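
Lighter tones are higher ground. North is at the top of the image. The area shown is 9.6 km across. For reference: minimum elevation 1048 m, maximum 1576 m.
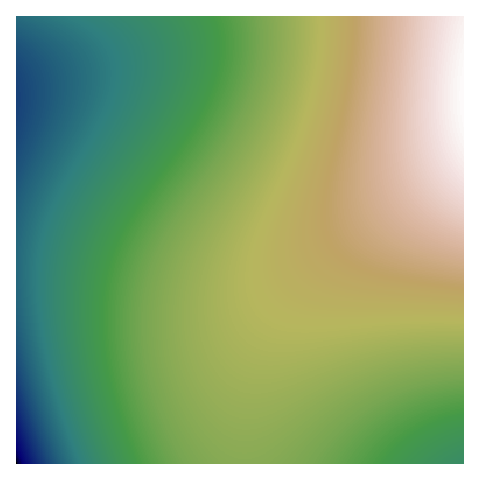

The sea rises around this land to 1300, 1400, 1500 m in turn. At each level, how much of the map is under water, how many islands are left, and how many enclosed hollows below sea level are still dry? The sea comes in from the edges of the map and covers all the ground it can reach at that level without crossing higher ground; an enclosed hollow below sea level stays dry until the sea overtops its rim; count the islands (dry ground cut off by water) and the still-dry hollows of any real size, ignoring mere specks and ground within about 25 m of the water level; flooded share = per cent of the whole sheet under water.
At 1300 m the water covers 33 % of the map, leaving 0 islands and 0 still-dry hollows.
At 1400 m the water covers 67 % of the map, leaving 0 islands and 0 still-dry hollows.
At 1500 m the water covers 90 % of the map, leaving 0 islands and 0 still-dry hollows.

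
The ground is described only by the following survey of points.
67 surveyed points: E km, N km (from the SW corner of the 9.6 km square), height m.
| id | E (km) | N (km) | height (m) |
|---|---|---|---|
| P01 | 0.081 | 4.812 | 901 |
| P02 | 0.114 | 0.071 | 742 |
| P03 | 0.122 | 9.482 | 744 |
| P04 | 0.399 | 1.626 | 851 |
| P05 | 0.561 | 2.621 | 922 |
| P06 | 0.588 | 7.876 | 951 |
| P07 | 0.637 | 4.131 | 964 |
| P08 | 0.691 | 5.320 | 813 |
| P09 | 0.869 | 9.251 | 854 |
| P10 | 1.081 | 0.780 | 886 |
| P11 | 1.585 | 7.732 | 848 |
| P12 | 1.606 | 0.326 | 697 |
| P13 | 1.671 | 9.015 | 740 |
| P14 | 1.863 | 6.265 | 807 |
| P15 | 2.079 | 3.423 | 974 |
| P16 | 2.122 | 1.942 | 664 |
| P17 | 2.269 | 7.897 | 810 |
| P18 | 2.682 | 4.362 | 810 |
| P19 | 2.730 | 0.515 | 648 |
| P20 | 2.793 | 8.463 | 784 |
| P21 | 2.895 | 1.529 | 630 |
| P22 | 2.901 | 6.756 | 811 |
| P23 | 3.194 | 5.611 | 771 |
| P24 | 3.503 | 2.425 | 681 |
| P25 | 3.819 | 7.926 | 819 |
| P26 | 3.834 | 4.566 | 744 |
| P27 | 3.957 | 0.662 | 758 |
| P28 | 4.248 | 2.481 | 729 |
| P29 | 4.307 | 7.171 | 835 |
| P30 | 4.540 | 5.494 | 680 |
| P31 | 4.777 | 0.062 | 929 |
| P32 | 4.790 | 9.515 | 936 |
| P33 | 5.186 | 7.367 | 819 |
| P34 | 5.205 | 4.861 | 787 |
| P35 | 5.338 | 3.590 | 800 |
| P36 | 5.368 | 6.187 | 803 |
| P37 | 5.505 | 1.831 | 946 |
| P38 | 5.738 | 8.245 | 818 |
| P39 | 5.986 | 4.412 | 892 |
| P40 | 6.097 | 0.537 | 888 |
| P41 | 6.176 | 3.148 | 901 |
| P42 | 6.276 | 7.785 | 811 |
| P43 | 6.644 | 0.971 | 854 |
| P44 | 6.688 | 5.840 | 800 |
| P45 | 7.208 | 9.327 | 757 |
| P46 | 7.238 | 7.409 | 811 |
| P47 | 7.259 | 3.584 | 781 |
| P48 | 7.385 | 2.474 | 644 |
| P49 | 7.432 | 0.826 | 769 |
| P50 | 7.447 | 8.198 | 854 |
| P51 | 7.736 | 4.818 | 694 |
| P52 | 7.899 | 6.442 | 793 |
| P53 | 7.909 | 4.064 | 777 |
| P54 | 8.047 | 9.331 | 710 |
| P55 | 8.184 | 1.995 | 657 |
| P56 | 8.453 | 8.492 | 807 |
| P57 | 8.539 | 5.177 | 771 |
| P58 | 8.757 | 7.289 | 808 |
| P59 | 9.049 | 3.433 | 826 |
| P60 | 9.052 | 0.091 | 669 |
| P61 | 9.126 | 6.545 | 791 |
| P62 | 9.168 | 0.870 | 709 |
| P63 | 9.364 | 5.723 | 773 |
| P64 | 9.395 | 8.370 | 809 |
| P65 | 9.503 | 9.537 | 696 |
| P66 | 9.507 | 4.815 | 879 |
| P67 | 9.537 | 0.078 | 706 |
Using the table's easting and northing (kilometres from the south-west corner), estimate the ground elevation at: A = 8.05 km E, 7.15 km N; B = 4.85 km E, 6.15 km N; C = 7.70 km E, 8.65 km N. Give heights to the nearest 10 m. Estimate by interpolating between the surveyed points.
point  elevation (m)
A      810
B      800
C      810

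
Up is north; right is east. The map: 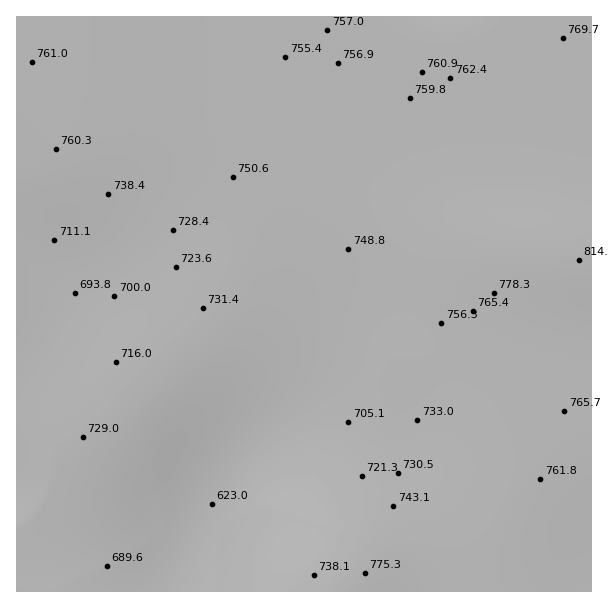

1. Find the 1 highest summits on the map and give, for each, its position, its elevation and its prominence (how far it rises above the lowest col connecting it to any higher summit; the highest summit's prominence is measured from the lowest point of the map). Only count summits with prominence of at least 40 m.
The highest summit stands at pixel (579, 260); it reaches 815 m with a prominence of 192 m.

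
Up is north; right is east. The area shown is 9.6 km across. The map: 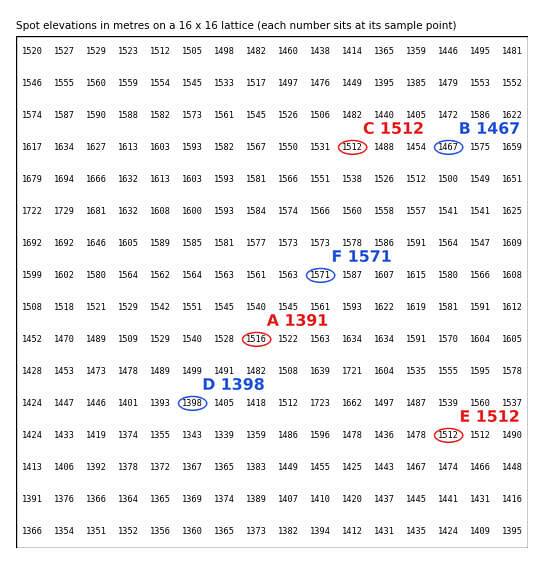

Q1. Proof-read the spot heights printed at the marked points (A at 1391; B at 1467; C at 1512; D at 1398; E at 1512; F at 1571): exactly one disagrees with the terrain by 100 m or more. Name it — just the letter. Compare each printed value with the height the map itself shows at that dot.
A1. A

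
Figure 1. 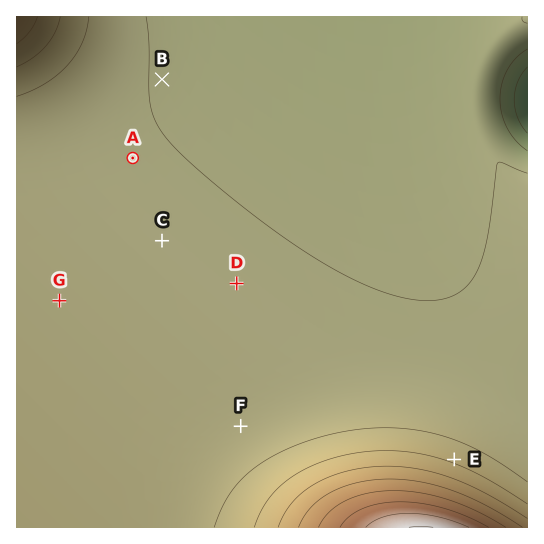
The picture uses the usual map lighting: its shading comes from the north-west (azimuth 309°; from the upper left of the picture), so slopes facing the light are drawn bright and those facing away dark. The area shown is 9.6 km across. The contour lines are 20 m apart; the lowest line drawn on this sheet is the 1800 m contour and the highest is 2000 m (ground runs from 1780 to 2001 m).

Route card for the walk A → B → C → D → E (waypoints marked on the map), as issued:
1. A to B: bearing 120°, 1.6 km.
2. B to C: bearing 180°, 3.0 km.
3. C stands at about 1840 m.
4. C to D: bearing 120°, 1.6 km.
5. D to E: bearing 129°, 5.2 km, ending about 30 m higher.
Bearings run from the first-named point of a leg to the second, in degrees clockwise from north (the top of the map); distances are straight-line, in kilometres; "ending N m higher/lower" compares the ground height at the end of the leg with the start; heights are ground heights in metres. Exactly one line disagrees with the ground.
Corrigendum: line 1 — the bearing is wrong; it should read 20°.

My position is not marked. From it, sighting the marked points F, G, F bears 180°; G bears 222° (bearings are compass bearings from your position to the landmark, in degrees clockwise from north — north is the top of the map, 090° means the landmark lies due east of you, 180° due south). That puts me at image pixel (241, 99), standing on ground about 1835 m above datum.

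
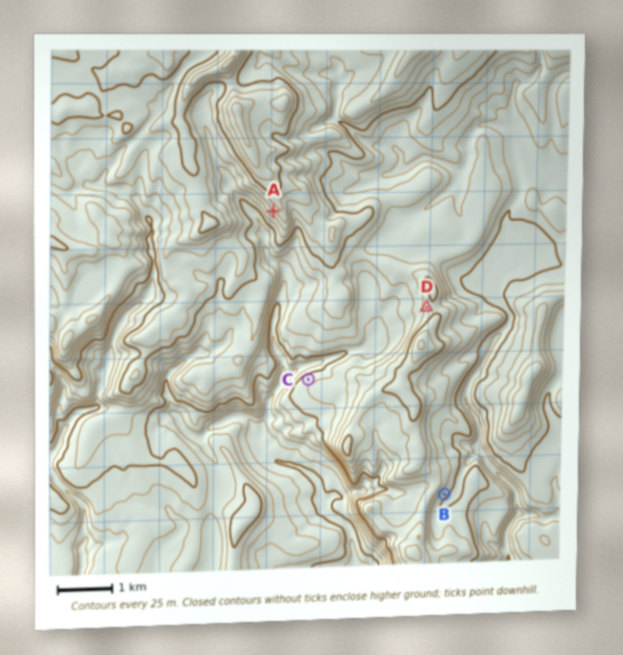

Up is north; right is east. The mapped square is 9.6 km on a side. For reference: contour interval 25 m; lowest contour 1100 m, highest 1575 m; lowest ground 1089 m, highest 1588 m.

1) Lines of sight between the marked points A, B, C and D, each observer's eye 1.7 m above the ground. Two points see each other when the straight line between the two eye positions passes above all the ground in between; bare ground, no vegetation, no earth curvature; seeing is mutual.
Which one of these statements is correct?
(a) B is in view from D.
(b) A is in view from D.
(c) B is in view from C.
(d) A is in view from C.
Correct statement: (d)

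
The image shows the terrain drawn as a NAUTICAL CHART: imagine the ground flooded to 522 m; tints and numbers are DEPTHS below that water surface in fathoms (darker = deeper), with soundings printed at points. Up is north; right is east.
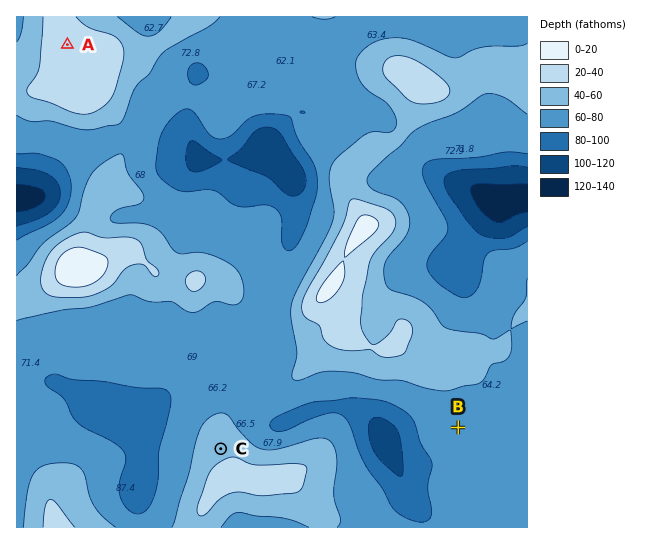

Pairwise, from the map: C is lower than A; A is higher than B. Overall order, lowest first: B C A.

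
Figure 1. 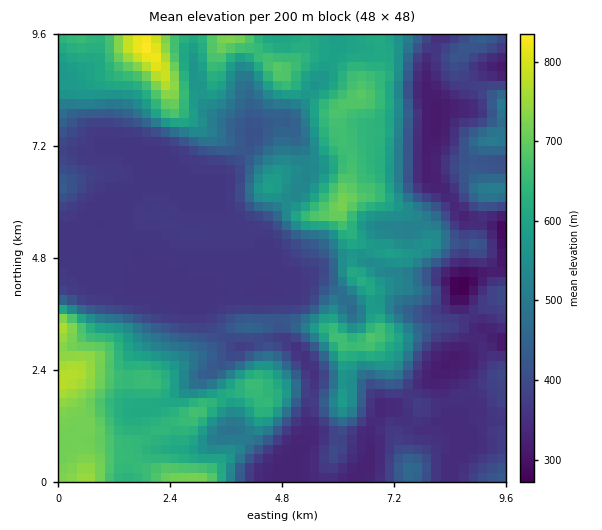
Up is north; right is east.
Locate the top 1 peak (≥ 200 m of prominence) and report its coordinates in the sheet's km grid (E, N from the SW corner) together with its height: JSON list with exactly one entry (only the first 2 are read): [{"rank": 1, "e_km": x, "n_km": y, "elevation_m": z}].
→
[{"rank": 1, "e_km": 1.91, "n_km": 9.29, "elevation_m": 838}]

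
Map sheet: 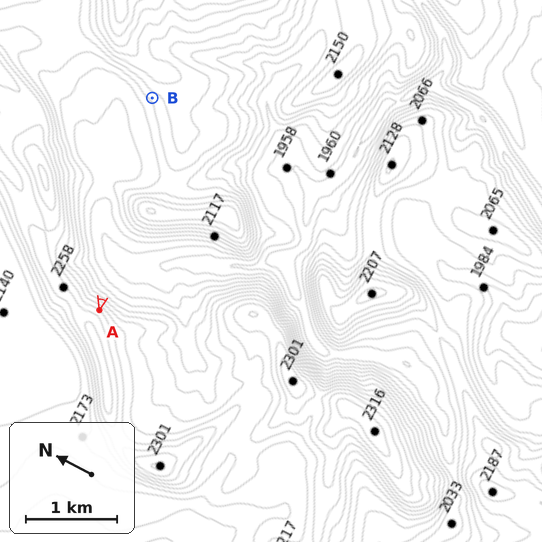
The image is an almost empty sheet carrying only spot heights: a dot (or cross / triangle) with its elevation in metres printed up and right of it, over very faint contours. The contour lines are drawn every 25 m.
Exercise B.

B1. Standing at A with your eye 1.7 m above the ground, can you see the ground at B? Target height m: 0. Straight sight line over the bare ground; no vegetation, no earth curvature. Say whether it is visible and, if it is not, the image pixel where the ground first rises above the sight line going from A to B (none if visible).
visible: true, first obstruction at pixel None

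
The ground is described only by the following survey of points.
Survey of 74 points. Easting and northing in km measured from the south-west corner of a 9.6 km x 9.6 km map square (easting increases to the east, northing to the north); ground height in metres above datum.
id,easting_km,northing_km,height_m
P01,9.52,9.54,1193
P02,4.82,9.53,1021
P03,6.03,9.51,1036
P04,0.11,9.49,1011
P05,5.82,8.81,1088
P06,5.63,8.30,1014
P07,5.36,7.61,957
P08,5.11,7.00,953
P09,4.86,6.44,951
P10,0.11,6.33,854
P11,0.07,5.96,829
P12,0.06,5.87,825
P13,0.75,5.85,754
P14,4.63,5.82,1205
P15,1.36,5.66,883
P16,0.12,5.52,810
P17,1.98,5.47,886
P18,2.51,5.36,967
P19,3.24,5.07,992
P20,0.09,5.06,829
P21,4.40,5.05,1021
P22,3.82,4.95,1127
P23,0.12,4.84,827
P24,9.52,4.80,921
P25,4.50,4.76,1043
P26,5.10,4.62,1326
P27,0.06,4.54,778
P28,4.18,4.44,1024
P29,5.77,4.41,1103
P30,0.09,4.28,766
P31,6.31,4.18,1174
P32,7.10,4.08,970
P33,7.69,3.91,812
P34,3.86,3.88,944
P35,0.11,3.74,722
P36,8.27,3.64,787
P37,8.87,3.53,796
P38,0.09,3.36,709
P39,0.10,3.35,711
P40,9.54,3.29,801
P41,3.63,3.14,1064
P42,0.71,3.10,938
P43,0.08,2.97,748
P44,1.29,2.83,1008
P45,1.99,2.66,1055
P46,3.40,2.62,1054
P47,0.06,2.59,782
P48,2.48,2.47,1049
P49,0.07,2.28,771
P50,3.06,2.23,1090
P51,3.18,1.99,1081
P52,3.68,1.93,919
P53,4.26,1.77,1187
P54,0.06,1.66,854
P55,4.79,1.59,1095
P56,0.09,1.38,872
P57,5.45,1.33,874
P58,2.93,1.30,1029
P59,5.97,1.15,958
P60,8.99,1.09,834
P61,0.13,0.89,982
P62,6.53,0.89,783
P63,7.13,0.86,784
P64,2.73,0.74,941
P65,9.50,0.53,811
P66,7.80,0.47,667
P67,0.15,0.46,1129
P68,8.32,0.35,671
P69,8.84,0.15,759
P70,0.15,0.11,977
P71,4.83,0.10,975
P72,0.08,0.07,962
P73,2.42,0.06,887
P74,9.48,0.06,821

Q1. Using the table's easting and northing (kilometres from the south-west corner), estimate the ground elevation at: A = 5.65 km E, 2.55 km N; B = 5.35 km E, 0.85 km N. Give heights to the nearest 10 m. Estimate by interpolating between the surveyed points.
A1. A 980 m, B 880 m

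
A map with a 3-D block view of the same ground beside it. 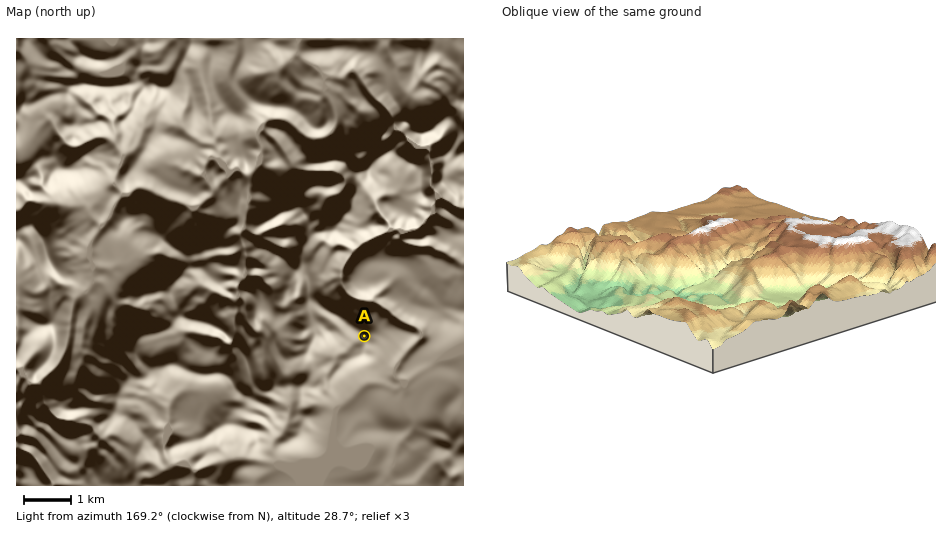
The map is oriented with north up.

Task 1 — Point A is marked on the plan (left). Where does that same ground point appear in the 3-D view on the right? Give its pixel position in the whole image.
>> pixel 707 217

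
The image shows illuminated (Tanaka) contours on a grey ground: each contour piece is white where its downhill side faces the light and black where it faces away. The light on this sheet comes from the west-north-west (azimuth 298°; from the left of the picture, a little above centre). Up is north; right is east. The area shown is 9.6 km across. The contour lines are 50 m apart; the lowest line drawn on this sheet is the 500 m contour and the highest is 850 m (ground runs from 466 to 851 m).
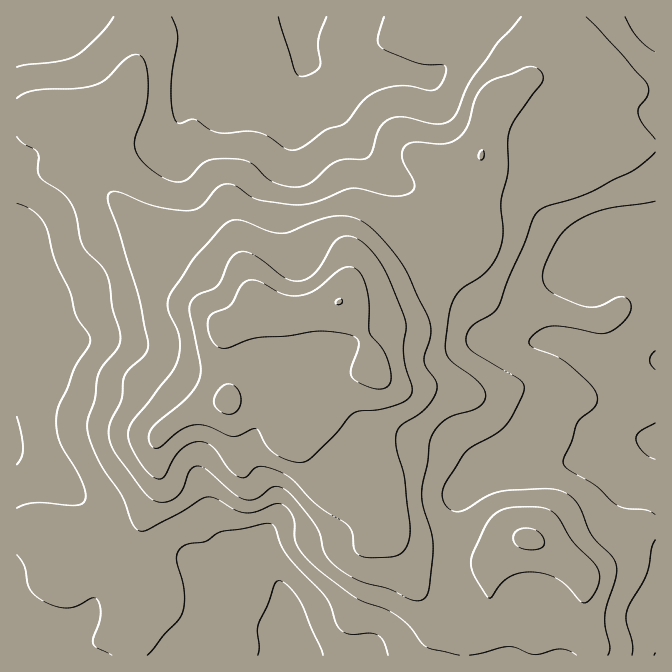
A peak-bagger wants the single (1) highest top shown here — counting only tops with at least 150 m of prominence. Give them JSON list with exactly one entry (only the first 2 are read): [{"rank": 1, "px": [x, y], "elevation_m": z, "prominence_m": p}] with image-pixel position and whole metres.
[{"rank": 1, "px": [338, 302], "elevation_m": 851, "prominence_m": 385}]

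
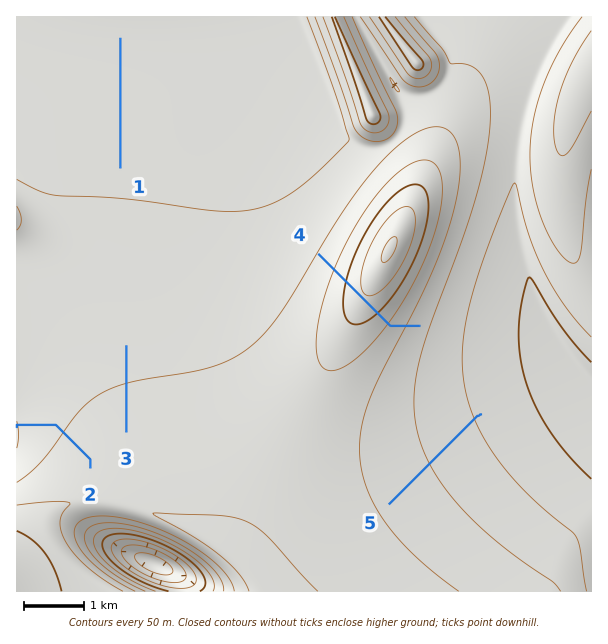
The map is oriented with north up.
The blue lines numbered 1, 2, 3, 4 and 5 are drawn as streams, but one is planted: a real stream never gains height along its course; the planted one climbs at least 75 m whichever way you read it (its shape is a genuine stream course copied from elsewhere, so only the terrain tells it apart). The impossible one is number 4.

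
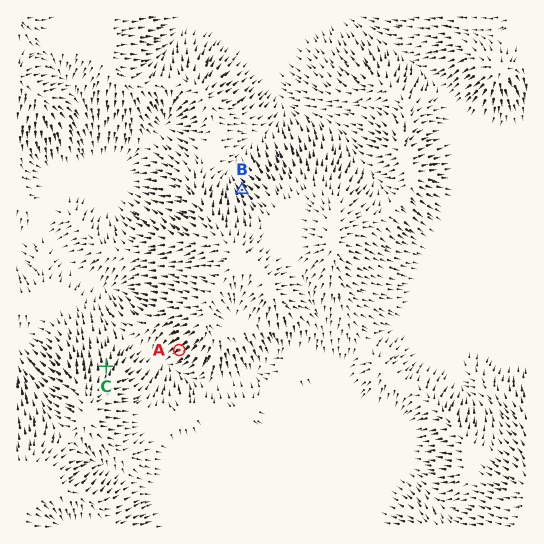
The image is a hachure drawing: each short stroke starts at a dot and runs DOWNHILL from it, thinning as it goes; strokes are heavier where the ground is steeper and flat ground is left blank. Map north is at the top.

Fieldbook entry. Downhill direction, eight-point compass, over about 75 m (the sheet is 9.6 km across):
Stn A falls SW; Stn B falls NW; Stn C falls N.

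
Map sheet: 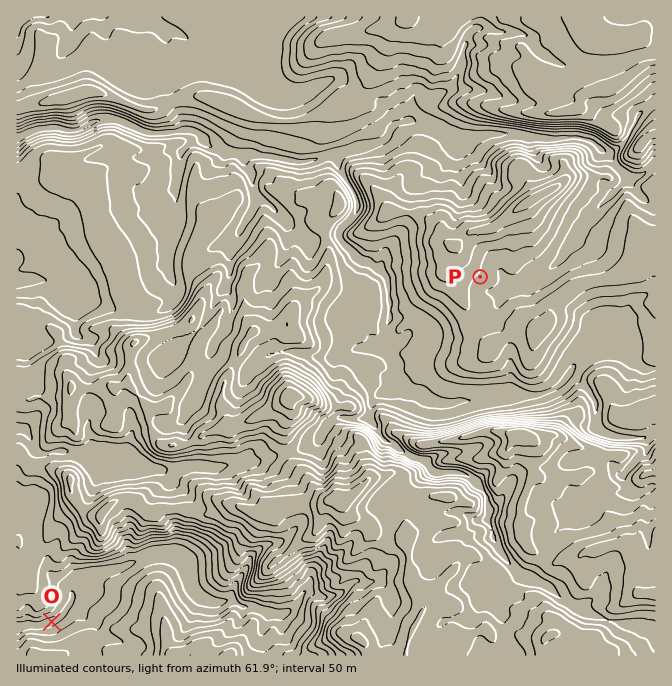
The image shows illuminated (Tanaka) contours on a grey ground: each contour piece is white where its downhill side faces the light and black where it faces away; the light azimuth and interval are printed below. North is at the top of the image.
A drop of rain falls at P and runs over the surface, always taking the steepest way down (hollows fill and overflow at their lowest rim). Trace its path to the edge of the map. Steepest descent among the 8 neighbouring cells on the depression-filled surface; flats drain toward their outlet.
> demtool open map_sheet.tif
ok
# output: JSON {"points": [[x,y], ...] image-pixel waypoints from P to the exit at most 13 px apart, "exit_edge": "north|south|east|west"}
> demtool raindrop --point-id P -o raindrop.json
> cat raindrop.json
{"points": [[480, 277], [488, 290], [502, 292], [515, 287], [528, 282], [542, 273], [555, 263], [565, 250], [575, 237], [584, 223], [595, 210], [609, 197], [622, 185], [622, 172], [610, 158], [599, 148], [585, 140], [572, 137], [559, 138], [545, 138], [532, 137], [518, 135], [505, 133], [492, 133], [478, 137], [465, 137], [452, 135], [438, 128], [425, 125], [412, 122], [398, 123], [388, 135], [375, 143], [362, 147], [348, 150], [335, 155], [322, 157], [308, 160], [295, 162], [282, 158], [268, 157], [255, 155], [242, 153], [229, 152], [215, 148], [202, 138], [189, 132], [175, 132], [162, 133], [149, 132], [135, 127], [122, 122], [108, 118], [95, 122], [82, 128], [68, 130], [55, 128], [42, 128], [28, 133], [17, 137]], "exit_edge": "west"}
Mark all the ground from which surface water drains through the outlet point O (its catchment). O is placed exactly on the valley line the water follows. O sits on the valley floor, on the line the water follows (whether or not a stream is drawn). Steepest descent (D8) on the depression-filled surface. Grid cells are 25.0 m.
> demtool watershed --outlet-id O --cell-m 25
11.908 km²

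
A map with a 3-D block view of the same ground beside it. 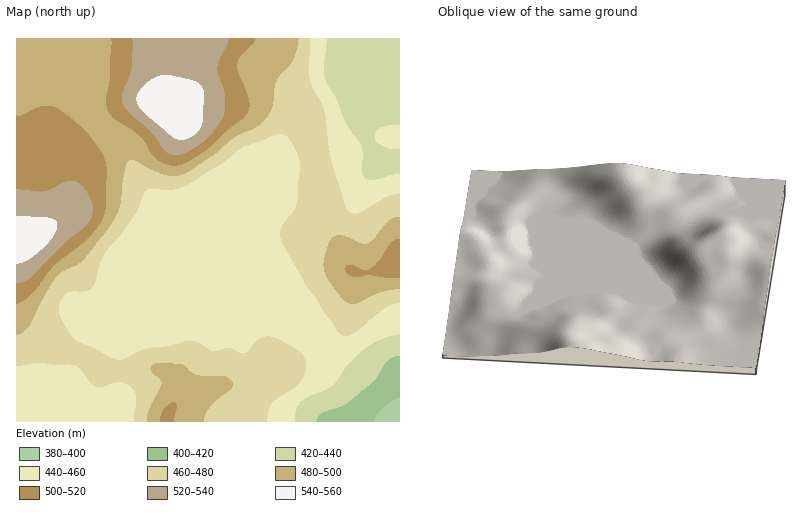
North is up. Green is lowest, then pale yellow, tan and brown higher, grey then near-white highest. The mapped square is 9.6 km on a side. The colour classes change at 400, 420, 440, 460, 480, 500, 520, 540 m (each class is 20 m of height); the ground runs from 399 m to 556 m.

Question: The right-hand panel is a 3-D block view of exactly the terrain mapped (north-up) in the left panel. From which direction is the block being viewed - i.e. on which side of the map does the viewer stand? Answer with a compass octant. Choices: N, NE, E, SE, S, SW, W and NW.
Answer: E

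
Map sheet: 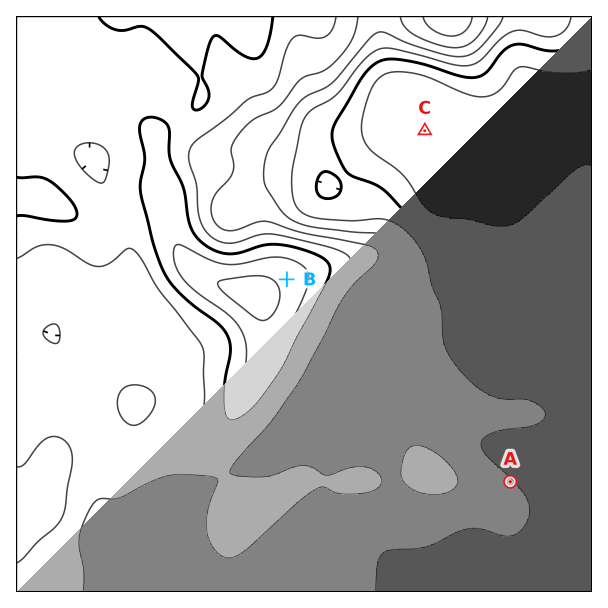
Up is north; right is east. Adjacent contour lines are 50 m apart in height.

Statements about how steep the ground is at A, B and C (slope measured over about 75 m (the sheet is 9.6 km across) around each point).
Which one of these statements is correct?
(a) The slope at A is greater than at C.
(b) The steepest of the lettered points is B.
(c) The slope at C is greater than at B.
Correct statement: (a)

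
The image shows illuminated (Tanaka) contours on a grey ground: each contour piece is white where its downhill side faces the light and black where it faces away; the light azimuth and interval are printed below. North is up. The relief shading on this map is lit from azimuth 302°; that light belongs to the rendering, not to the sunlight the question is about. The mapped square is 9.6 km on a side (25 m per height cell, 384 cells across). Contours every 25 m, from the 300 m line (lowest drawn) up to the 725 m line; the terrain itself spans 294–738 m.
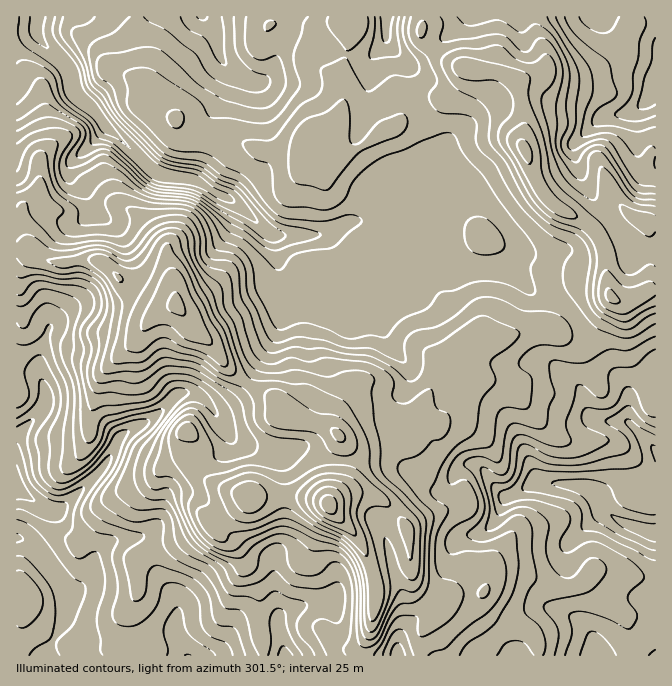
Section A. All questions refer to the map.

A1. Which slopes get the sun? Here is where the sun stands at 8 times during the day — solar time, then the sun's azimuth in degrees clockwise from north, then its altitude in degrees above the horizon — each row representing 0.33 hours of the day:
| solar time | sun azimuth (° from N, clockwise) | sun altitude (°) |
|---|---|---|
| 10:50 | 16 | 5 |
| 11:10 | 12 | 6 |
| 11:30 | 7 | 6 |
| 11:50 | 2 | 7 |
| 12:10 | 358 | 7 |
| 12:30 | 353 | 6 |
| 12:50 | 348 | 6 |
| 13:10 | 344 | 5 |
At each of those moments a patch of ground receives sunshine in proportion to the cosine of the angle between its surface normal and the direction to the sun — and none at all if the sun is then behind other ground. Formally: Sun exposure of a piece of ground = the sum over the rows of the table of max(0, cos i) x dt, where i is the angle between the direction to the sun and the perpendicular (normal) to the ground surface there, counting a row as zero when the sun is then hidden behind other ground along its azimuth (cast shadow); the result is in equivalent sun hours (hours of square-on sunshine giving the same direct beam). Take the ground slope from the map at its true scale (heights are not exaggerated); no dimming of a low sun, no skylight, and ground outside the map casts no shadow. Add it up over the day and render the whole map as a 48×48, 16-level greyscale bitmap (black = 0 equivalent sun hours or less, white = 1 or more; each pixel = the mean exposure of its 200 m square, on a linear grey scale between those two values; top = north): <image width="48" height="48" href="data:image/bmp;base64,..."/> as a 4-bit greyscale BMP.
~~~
<image width="48" height="48" href="data:image/bmp;base64,Qk32BAAAAAAAAHYAAAAoAAAAMAAAADAAAAABAAQAAAAAAIAEAAATCwAAEwsAABAAAAAAAAAAAAAAABEREQAiIiIAMzMzAERERABVVVUAZmZmAHd3dwCIiIgAmZmZAKqqqgC7u7sAzMzMAN3d3QDu7u4A////ACI0REREQxEAEiIBEkIAAREiIiEjMjIiIiI1ZTNEQyEAAjIRJEMAASERASI1QzEjMyI1VDIiIiIQASEjMhIQADISETRndSEjQzNFVVUhIiEQABASEAExACUyEBNVMQE0VUVVRVVDMQAAAAAAAABDEARUQhIxEiI0RGh0JEQ0IAAAAAAAAAA2MBRmVTM0VUMzM4hSEjIzEAAAAAAAAAA2MTV2VlRGZlRFZ5YhIjRUIQAAAAAAAABFM0Rmd2VVZ3eImmITQhJDMhABAAAAAAFlIzNHq3VENpqrygJVQQAAARAjAAAAAAZzNUIQF6ZUMmq4MEYgIQAAAANSAAAAADUxSYQhE6uHZVZAAJIABDEQADdSIiISRVISiphkRkvKqWIRIzAAAXUxACM1d2d4rJZ6uFRnhAFDEAAUVSERACdTIBR7zLmazcmZdTJIYAAAAAABNCNEEAFWY0Zou5ZXd2VUQjIQACIAAAAAJSNEMAAVYxFHdkISMQNUMzMQATEAARERQRZUMgABZiSGQgAAAlZlNEQyIzAANWd4MAWFQgAAGLkwIhESWJdURURDRCACRFQiAAFVQgAAAEMAE0RoiHZVZkVUQxEkMhAAATIjMQAAAAAAAleXZ3VEV2RUMiNERCEQE1MRIQAAAAAABayYmGVEaHVFQ0VUVCIgAzERJTAAAAAASbual4mrp1VEVVVlMRIAARASVmMAAAAEiJqpm97bc0ZTMiIiAREAAAADMlYxAAA3dnq6u7qXVnd1VDIQAjEAABAANlVTABN5dneJh2ZmaIiHZmZDRUEAAAAAA1VlMTaJh3ZWVUREV3eIdneJhSAAAAAAAAJXZViFaHVVREREVVVniIiHUyETIAAAAAA3ZniGVlVURERERFVWiIdUQ0VphQAAAAR2d4moZVVURERERFVVZlQ0RFaIiBE1M2zIaKq7l2ZVVVRERFVEMzMzIjVmZ1et7/66dnVquaqql1VVVVRDMzMxAAJlRHiJvdqJzIdoq2EBJGZVVEREREMQAANkImhkWHVXvsqrxgAAACRERERFVTIAADhSJFVGdjNZ3//5IAAAAAI0RERVZCEAJ5dFvKVsp3i///9AABMhEiNERERVUxEDipVJ7qh5dnnPggAAATQxIiI0REREMhEWiYVqqWZmqovTAAAAEjRDRCESNERDIRAleWWadXdRPN1AAAASIzREREMQEjMyEAA1iomnVJqDBeUAARMzRWVVM0UxASIzMiV2U7+3dqqqqDAAEjRmeId3ZUVlQyETRXh3QkvLqZmt9wACNFRoiIiIh1VmZTIRI2Z2VTJGmnecgQFFVnd3iIiIdlVmZUMhE0RkNDERN2ZmIAJFV4iIh2ZmVWZmZmUwARMyIzRENFeVERNVZ3d4YhMzNWZmd1IREkZjNFVUMnqzAmd3d3ZlIAI0VVVocxNoh3qnd3ZUMolAFYh3d3dkMhJGZUI4UAarqYl4mYdlRGUiR3dnd3h0RDI1QyIlMiNpmqh5qYdlMkRWZ2ZmZmdjRVRFVERFZmVnh3Zoh2dlRA=="/>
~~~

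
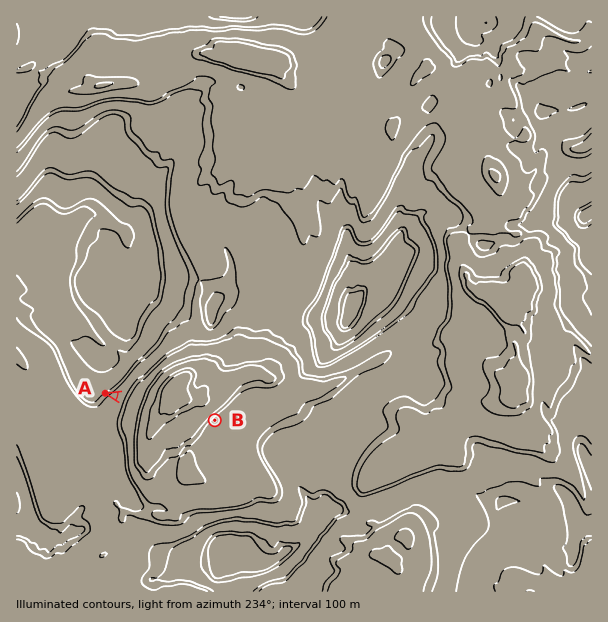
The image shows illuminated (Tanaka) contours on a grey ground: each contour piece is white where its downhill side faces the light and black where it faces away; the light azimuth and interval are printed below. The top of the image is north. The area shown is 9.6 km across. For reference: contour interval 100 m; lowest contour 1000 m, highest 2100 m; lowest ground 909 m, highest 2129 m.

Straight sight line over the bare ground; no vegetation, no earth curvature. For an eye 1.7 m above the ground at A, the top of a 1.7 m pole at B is visible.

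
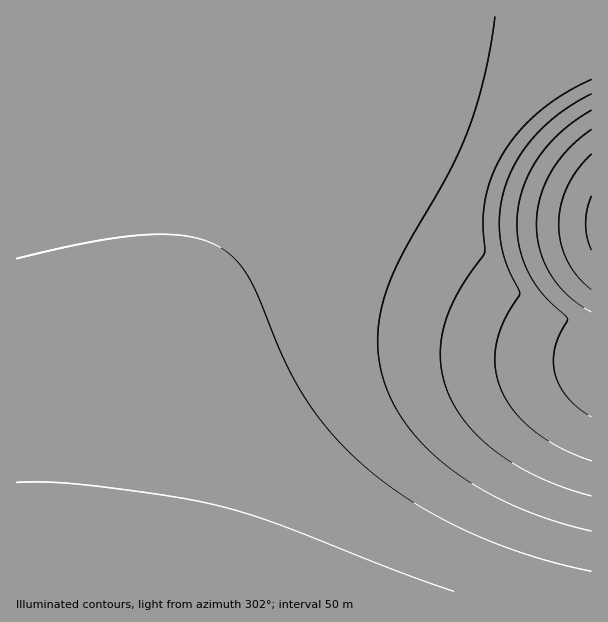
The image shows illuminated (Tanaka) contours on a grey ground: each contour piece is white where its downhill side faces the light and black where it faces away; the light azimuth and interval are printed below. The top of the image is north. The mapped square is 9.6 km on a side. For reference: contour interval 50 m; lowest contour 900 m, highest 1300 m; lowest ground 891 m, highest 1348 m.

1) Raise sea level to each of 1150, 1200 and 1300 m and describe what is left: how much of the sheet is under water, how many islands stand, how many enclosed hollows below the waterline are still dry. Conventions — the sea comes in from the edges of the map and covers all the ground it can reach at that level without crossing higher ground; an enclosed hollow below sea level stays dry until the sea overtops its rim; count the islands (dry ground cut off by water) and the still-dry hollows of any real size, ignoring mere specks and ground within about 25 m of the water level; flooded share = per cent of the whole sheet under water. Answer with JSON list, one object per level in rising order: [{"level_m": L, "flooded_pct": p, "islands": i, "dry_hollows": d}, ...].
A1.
[{"level_m": 1150, "flooded_pct": 13, "islands": 0, "dry_hollows": 0}, {"level_m": 1200, "flooded_pct": 24, "islands": 0, "dry_hollows": 0}, {"level_m": 1300, "flooded_pct": 91, "islands": 0, "dry_hollows": 0}]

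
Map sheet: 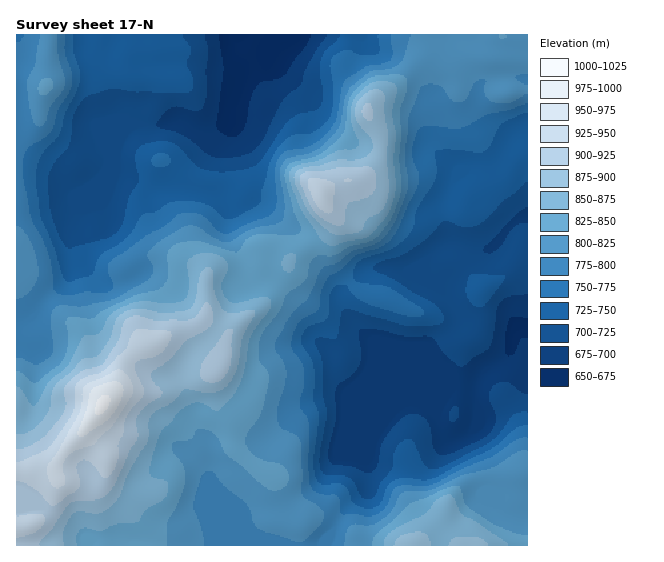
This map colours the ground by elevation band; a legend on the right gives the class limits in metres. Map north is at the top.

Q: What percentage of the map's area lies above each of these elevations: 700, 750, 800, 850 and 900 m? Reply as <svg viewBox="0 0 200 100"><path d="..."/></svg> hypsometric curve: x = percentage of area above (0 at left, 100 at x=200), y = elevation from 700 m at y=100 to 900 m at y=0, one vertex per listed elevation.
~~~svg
<svg viewBox="0 0 200 100"><path d="M177 100l-56-25-36-25-45-25-23-25"/></svg>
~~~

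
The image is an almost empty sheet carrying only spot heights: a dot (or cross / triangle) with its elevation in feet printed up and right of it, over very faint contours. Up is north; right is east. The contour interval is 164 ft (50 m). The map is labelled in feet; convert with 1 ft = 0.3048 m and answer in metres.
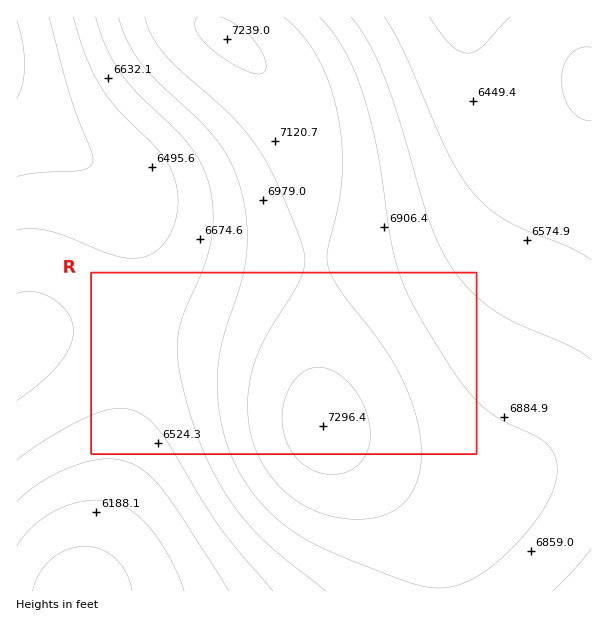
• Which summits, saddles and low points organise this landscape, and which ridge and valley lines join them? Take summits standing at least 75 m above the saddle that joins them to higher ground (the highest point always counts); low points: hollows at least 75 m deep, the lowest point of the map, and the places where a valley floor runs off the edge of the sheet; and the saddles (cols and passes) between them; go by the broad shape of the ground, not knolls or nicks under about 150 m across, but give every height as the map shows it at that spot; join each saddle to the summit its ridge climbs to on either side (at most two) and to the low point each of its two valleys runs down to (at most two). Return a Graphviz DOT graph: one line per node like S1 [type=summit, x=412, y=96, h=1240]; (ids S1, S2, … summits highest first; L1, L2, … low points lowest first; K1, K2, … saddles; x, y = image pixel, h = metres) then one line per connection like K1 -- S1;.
graph terrain {
  S1 [type=summit, x=323, y=426, h=2224];
  L1 [type=low, x=78, y=590, h=1827];
  L2 [type=low, x=17, y=59, h=1893];
  L3 [type=low, x=465, y=17, h=1937];
  K1 [type=saddle, x=315, y=260, h=2151];
  K2 [type=saddle, x=134, y=332, h=2032];
  K1 -- S1;
  K1 -- L2;
  K1 -- L3;
  K2 -- S1;
  K2 -- L1;
  K2 -- L2;
}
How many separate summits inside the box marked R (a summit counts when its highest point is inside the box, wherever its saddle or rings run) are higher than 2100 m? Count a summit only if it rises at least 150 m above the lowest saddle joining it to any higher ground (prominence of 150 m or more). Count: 1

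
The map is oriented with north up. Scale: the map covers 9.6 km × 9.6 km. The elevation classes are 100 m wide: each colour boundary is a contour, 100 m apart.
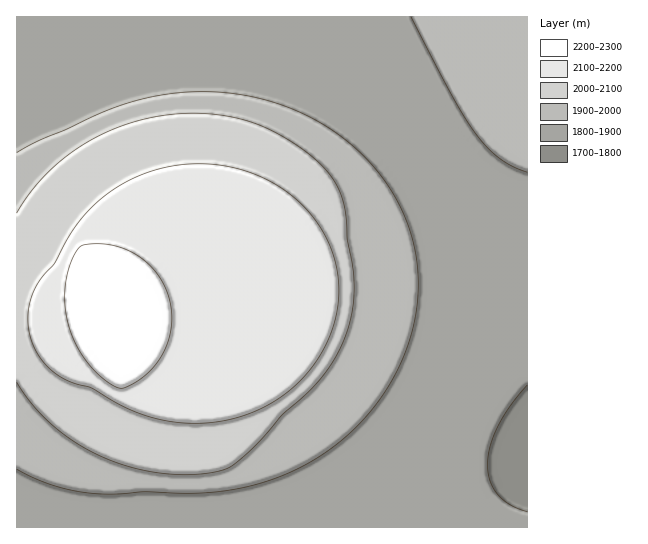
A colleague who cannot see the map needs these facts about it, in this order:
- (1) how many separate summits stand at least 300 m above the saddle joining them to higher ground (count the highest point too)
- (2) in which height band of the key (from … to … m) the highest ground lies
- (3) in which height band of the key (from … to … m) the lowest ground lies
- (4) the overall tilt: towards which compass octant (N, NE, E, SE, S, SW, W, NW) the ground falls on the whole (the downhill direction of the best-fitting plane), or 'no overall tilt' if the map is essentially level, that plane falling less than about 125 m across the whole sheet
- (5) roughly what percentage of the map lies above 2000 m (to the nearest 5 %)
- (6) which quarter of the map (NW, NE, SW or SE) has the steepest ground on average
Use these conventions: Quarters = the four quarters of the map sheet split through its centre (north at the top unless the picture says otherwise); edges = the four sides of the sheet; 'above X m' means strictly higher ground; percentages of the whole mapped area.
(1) Counting only tops that stand 300 m proud, the map has 1 summit.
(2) The highest ground lies in the 2200–2300 m band.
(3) Between 1700 and 1800 m: that is the band holding the lowest ground.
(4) On the whole the ground falls towards the east.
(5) Ground above 2000 m makes up about 40 % of the sheet.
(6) The steepest ground, on average, is in the south-west quarter.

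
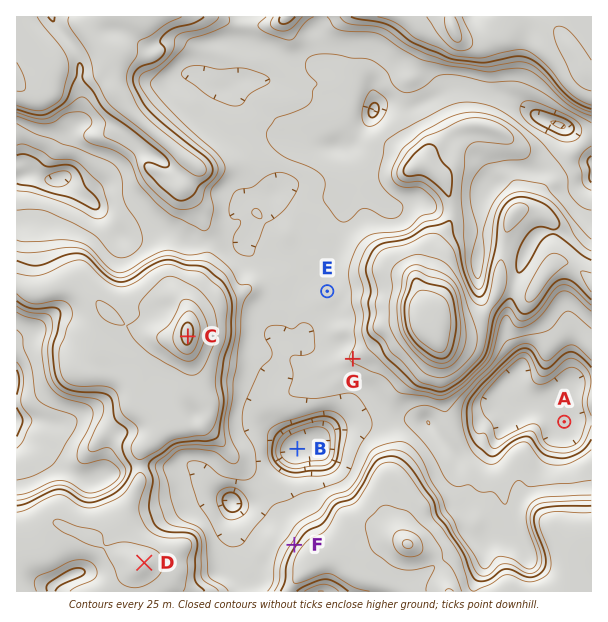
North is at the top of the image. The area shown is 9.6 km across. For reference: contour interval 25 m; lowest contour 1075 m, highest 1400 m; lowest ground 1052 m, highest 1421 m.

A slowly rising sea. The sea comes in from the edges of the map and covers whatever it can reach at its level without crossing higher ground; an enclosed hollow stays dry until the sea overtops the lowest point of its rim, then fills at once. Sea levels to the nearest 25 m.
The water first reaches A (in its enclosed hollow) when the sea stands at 1100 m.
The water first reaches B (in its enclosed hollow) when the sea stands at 1175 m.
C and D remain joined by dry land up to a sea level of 1275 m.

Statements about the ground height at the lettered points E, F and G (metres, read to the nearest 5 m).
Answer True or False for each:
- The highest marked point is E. False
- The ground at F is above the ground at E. True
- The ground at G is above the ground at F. False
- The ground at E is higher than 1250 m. False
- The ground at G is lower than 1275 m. True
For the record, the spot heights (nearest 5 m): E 1180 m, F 1240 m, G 1205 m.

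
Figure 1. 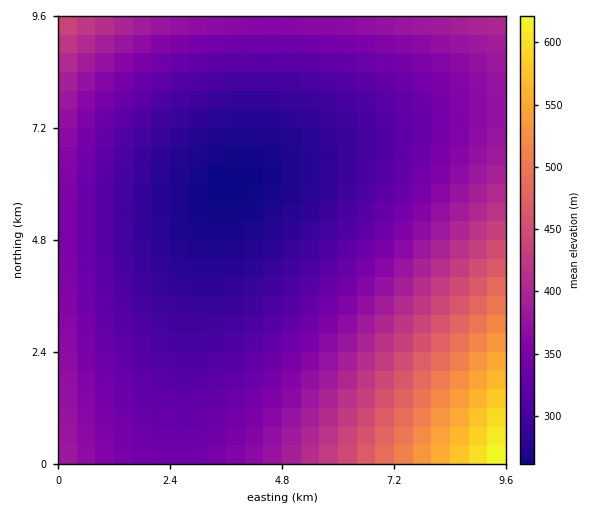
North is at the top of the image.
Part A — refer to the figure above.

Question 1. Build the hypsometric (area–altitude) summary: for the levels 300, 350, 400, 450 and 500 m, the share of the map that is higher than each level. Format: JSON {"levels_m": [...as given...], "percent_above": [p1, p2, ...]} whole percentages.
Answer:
{"levels_m": [300, 350, 400, 450, 500], "percent_above": [77, 42, 18, 10, 6]}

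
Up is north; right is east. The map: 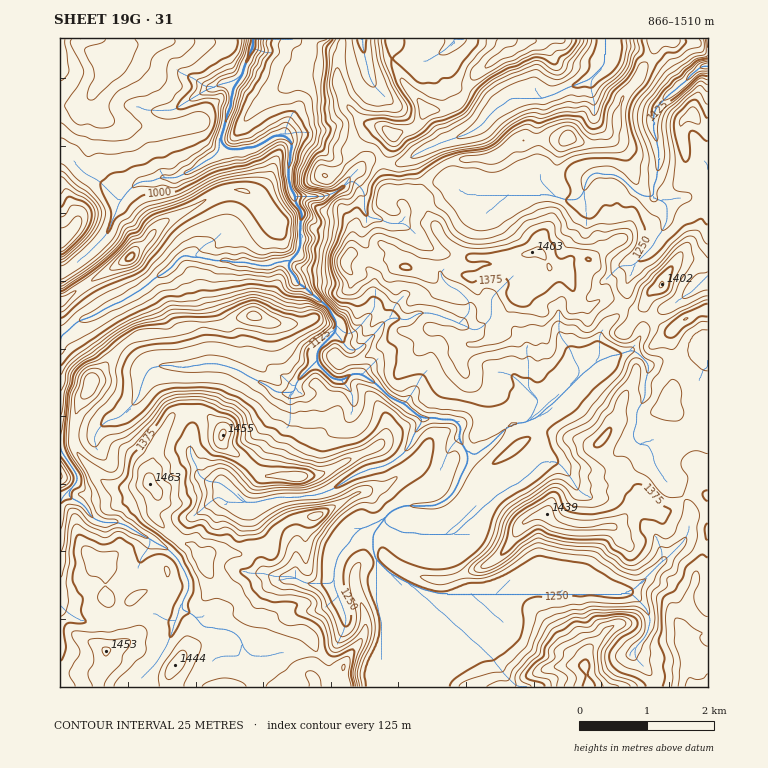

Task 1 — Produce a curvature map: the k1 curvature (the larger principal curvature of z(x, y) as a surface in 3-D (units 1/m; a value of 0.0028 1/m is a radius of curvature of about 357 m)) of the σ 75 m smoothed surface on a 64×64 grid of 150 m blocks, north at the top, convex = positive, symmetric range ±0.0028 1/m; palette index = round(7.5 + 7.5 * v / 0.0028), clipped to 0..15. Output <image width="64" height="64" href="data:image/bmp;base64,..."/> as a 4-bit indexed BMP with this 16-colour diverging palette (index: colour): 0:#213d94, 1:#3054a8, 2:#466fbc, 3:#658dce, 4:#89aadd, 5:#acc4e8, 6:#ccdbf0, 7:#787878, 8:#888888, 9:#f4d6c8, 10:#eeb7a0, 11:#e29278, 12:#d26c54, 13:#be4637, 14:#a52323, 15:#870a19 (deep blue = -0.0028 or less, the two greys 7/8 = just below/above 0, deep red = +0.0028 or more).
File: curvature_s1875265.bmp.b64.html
<image width="64" height="64" href="data:image/bmp;base64,Qk12CAAAAAAAAHYAAAAoAAAAQAAAAEAAAAABAAQAAAAAAAAIAAATCwAAEwsAABAAAAAAAAAAlD0hAKhUMAC8b0YAzo1lAN2qiQDoxKwA8NvMAHh4eACIiIgAyNb0AKC37gB4kuIAVGzSADdGvgAjI6UAGQqHAHeKp3d4uXiIiIiIiImK+IiIiIiKqqmal3iKy83Kh3qYiJq4iHi7iHiIiIh4mZv2d3eIiIiIh4vuuZvId4iHipiIeLmIiJ2od4h3d4iZrPh3iIiIiIh3iJq6q8dmaId6iHh5upiIirmIh3h3d4uo/4iIiId3iHd3aJmb2WZniJuHebuquYiIqZiIiIiIrJefuIiId3d3d3d4qYnehniaqoirmIiJmIeYiIeIiJq7l13oiIiId3d3d3ioma77unq5iYiHiIiIeJiIiJmZmqqoa+iIh3iIiHd3iZiprP/7ermIeIiIiIiHeYiIqqqZmYh8yIh3eIiHeIiZiJepisp7uYd4iZiIiIiJl4mpiavKh46Yh4iIiHiHiIiHh5h3iJuph4mImIiYiYioqpiIiZmInXd4iIiHeIiIiHeHiHdoqZmXmpiIiIiZeLqYiHd4qHisd4iKzMqZiIiIeId3iIl5ibiKmIiIial5yXeHiHfJeKuHirqYnP/IiHeId3eJuYiJuXqqqYiaqIu4iZiamdh4m5mph3d3nf+Yd4iHZ4rJl4mpi8qqmYiIu6qru6qI2HeJiZd3d3d3r/hmiId3m7qXh4p8yZqpd57amZq8y4jId3iIh3iIh3dr/HeJmZm8qZmXe464eZiL/ImYqHi9qLt3eIiIiIiId3jfuc7//sqHiZiLj5eHib24eJeXZpzu/7d3iIiaqpiIib/93Lqru4iJiHqsibqpq5mZh4d3iKvf/4aJeIiIqoiJqt3Id3eKqaqpeniIiZibqaqGeJiHiIef/KmHeIh6mIiIi+l3d3iaqImKmJmqqqypiYd4q5eJmHeu66iImYi4eId424eIiJqHeJnojbmayoqXhWed///+qIiau5iImKp3h3i6iIiJmYd3ibjehnq6iKiWWd3M3e7/l3eKuYiYi6iId4h4iJmHiIiJi/iHmquIiamv6oiId43+qJiamJl4q5h3d4mamId4iJiPp4qprId4rO2YiId3eJ39qYqoiYiJqYeImqqHd3iIiJ93mYmdp4ic6XeHiIh4dp25ibqHqYiaqZu7rJh4d3eIn4eHeJzYd5zqh3h4iId2erqpq7eaiIiJmpiLuIiIiIiPl3d3eeuZvMyYeIiIiIh6ypeIhomIeHeId3m6iJiYiI/IiId4vd3ampiJmZiJiIy3eZmYmIiId3d3iLuIqpiInvqIiHmqqql5iId3iaqYy4iKqZiJiIh3h3iIrJiKmIiL/KmIiZmIiYiIiXasqJupq5iIiamIiIiHeIiMx4mYiIruuXd4iHiIiIiJmKyHiHi6mIiJqIh4iYeIh3jpiZiHm87Zdnd4d4iIiYipiKyoipmYh4qXd3iJiHd3Z9lpqHd5mu2Wd3iId3iIiJp53t25iJh4mpd4eHmYeHdoq4mod3h3r+l3iId3eHiJmmi7h4qIiYiJu5iIiah4d4mKyah3eIeK//3LmIiYeJmZmJaKiKmYmamZqpiJl3mIzairuHeYh4ic3d3u3cqavN3d14uYmpqph3iaiImHeamst5rshrd3iIiIm7u7zv/t3f/GnIh4iIiHeYmYipmap3i5qK/7yHiHiHeZh3ibzKiJu7q7h4ioiImJeKmZiKqqmqyXiL7/l3eHeJiHh4iqmIiIzcp2mYmZmIl4qpiIqYqpjdqXep/8iIiJiIiHiJmbdIqr6niod5mImHmYmoioiJeK/5d4WN/6iZh4mZiYmIynmYrrmKmbuZqqqYd5mZiZiIivyHeYef/7l3iZh4eIeYy5rdiZq8uZiIiIh3mqmap3eIv6meh3jP+oh3eIeHqYpmit6qmamYiKu7u7qpiru4eId92Z+Yh3v/mHd5qqqrvZiYrqmrmHecuZmZqqmJib26h4najuqXer/5eIiIiIm9h5edmbmIeNt2d3eJuYh4m9uYiKyJ7aiae/6XiId3ib2bl5yXmHibyGd3eJmriHiIq5iHmYi9yoeKv/2Yd3eazJaqu5eZiJuod3d4iJunZoeKiIiImMy5d5qIv/yHeKvZm9vKqsqHmoiHd3iImpd3iImHh4equph4iYh4z+y7u8ZqeaiYy5m6h4eIiIiImHiImIeIh6yIiIiIiGeKzu27uM/dl5nMzLl3d4iIh3ioeIiImJqZrHeHiIh4h3iZmrzIvv/ZeLqIrZd3eIh3eZd3h4qYeamKiIiIiJmYiIiIreeK29p4qnd7/suql3dpp3d3iph5uHh4iIiIiJqYh4Z6+Yq6q5eLp3ic///6h3m4eImqqHnYd3iIiIeIiauKuIjaeImqqHzHeIiHeO/Lu9zu3LuYidiHiIiZmZmZnIv7mHVniZmZvv6oeHdmjNzM3bqryniLx5iYmZmZmqqtqe2qh4iJiL39vvqIiHeJuqq8lo3YZ5vauZmZiId3iay3rrqZmIqc2pho3dypiIiad5m4jud3q92ZmZh3eIiInOmNupmHib6Wd2nrvfp3eIh3mJiN+XeZzpiJqXd4iZmYu5u6qYiJ63d3n8d3znZ3d4iId5v+mHeOt3iqiIiJmpeFebqZmZr5d3jtd3eet3d3eZh3mc/Zh3vHd5qYiIiImpiXqpiIivh4iuh4iI38h4Zryoh2ffqZiZeImZiIiIiZq6ibqIh5+IiNt3eHic/ql3y4h3Zq/Jqoh5qpmYiIiIibyXqpiJvqiJ2YiIeHi97au6mIh3nNmaz6qYiJmaqqqqraaqmauvyJramZmHd4mc3c3cqIeKze7/"/>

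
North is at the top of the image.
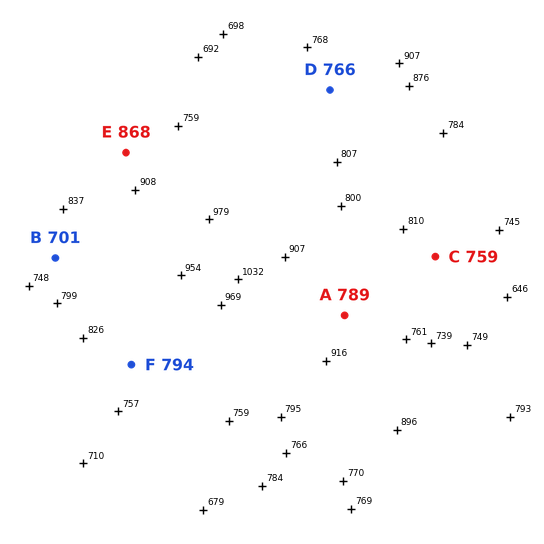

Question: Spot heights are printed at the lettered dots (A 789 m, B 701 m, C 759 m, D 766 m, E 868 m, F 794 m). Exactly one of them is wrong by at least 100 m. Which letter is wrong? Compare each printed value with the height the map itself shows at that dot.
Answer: B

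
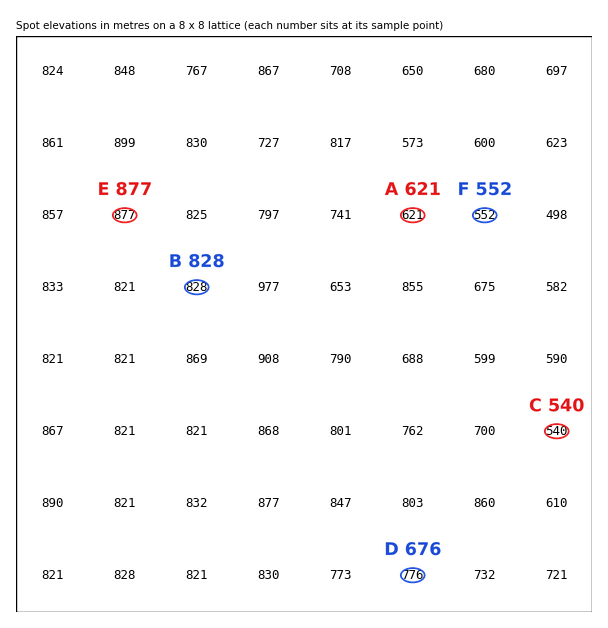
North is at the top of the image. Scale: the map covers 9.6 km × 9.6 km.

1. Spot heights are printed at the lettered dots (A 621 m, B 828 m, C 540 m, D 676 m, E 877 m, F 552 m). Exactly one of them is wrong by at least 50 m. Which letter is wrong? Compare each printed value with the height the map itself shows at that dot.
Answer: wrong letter D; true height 776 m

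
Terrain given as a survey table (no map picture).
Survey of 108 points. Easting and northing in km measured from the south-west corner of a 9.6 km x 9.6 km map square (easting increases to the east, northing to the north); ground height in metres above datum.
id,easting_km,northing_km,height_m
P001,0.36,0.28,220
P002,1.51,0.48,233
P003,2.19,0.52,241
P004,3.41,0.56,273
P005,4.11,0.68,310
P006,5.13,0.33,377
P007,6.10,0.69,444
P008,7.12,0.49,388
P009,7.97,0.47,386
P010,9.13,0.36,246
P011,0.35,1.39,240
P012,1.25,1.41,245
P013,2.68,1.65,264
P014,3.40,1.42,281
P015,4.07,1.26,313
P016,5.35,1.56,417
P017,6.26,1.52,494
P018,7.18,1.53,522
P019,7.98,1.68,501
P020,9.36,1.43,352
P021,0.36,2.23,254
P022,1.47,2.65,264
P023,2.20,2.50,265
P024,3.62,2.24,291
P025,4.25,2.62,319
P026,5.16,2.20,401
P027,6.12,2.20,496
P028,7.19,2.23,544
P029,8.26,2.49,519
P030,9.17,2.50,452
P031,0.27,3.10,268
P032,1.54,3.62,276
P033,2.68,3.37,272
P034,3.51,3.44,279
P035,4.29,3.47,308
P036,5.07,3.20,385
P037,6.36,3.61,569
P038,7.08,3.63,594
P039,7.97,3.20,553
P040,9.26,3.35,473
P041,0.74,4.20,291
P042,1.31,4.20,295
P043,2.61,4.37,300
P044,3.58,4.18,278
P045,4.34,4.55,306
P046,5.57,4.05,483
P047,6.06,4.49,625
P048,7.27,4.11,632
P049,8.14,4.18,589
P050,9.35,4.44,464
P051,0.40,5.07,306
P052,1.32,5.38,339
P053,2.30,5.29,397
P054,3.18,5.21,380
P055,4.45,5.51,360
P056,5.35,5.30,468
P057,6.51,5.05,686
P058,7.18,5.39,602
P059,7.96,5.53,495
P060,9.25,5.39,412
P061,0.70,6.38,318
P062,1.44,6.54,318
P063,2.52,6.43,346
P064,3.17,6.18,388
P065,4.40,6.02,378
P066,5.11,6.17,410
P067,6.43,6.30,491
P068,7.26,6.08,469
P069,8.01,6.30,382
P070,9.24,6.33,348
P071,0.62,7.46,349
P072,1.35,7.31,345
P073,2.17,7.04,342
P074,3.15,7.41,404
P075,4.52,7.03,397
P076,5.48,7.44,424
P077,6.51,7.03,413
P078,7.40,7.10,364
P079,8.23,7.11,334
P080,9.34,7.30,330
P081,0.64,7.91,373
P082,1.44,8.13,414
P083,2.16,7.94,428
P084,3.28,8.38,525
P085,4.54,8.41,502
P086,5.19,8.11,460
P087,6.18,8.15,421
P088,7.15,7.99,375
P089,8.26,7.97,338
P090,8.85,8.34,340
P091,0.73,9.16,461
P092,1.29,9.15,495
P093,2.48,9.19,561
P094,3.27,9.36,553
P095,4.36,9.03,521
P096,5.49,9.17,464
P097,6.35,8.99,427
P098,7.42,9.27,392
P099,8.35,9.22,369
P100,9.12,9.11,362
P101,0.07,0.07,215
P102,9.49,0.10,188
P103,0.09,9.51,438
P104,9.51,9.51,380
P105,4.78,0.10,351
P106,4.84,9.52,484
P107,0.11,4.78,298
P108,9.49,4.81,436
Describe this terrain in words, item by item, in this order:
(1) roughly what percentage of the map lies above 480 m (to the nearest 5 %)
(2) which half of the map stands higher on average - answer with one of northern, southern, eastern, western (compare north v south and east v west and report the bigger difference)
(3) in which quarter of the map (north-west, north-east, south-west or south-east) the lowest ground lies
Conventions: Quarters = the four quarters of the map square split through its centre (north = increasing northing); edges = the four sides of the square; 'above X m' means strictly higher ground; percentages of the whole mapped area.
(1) Ground above 480 m makes up about 20 % of the sheet.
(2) On average the eastern half of the map is the higher ground.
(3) Look to the south-east quarter for the lowest ground.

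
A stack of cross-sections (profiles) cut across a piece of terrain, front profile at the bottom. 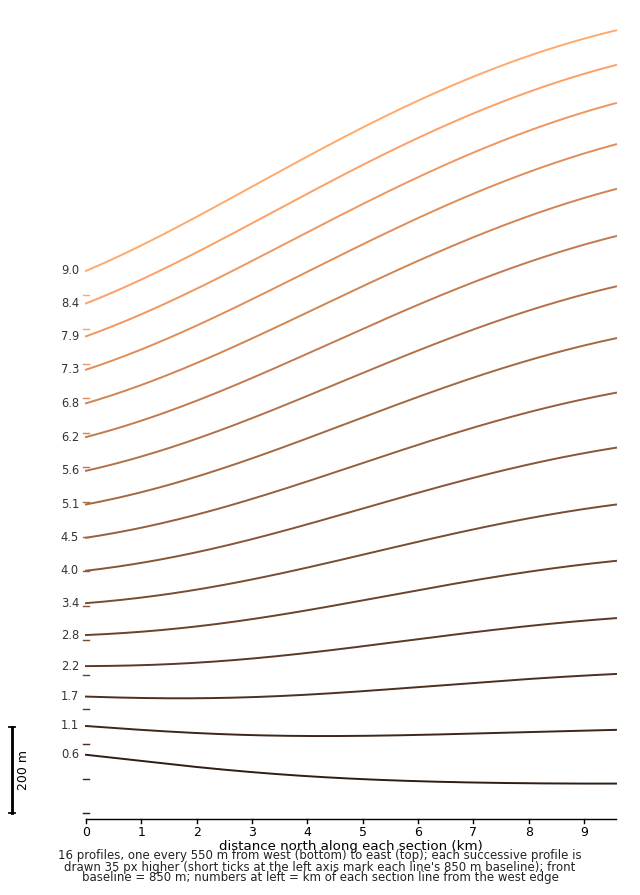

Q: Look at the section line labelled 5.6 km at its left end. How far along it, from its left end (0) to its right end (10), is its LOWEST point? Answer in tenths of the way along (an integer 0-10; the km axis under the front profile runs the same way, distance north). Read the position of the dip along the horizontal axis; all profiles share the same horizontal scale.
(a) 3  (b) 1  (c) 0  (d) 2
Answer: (c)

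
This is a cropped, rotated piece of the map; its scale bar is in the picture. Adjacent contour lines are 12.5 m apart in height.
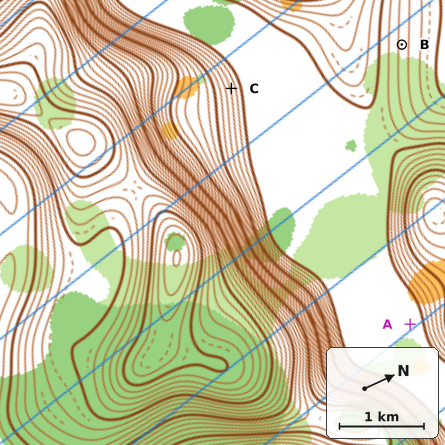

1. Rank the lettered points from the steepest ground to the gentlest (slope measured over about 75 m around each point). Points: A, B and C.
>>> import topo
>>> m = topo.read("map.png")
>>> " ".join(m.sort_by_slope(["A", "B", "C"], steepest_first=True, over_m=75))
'C B A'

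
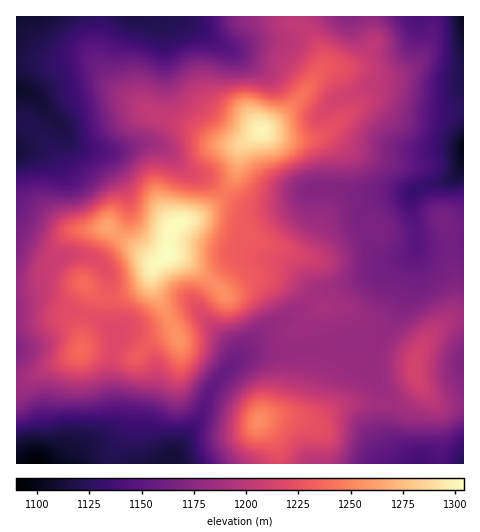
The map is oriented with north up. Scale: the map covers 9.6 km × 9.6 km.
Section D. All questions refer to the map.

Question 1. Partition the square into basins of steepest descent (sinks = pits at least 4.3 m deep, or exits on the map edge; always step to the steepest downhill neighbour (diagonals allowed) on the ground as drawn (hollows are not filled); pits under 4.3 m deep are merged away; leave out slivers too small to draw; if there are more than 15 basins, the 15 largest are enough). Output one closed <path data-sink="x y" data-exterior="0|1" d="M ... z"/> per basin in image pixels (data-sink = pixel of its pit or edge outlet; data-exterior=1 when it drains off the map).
<path data-sink="463 150" data-exterior="1" d="M385 98l-10 0-13 6-36 29-13 5-27 0-26-8-18 15-3 9-2 19-10 17-24 23-25 11-7 6-3 22 24 12 32 30 29-16 28-1 18 9 24 21-8 9-6 12 3 32-11 44-11 10-14 2 17 0 14 5 8 0 18-12 15-6 49-1 5-2 15-17-2-21 12-22 18-17 7-4 12-1 0-208-13 2-32-2-14-3z"/><path data-sink="168 463" data-exterior="1" d="M168 253l-14 12-3 15 4 12 22 43-11 1-15 7-15 14 0 21-6 20-2 23-14 28 0 14 164 1 0-11-2-9-16-24 9-4 21-2 10-8 12-46-3-32 6-12 8-9-24-21-18-9-28 1-29 16-32-30z"/><path data-sink="17 90" data-exterior="1" d="M88 59l-15 0-19 5-37-1-1 57 12 3 18 17 26 45 13 37 6 5 19 1 47 34 11-9 1-15 5-11 29-14 24-23 8-14 5-26 5-7-6 1-22-1-36-20-31-11-33-22-18-23z"/><path data-sink="133 17" data-exterior="1" d="M298 16l-197 0-3 44 3 9 12 16 37 27 31 11 29 18 13 3 16 0 41-25 24-25 19-30-1-9-5-10-6-10-11-10z"/><path data-sink="36 463" data-exterior="1" d="M151 273l-3 7-7 7-24 10-13 0-10-5-5-4 2 13-9 24 0 19-2 7-39 20-16 10-9 2 1 81 97-1 0-14 14-28 2-23 6-20 0-21 15-14 15-7 10-2-21-42z"/><path data-sink="17 151" data-exterior="1" d="M24 121l-8 1 0 170 15-1 10-4 27 1 16-5 10 9 7 4 16 1 24-10 7-7 8-17-46-35-19-1-6-5-13-37-19-34-8-12-12-12z"/><path data-sink="420 463" data-exterior="1" d="M418 381l-5 8-16 13-49 1-15 6-18 12-8 0-14-5-23 0-8 2-2 5 13 14 3 7 3 20 160 0 1-30-3-25z"/><path data-sink="463 17" data-exterior="1" d="M463 16l-30 0-3 22-8 19-10 10-12 7-18 3-21-9-35-1-5 3-23 31-18 18-18 11 10 5 14 3 27 0 9-3 36-29 17-8 10 0 20 9 14 3 32 2 12-3z"/><path data-sink="17 350" data-exterior="1" d="M84 283l-16 5-27-1-10 4-15 2 1 89 8-1 16-10 39-20 2-7 0-19 9-24 0-8z"/><path data-sink="17 17" data-exterior="1" d="M99 16l-82 0-1 46 38 2 19-5 15 0 7 4 6 7-3-10z"/><path data-sink="463 362" data-exterior="1" d="M463 318l-11 1-18 12-12 16-7 15 0 13 7 13 13 14 10 4 19-2z"/><path data-sink="349 17" data-exterior="1" d="M371 16l-73 1 2 8 11 10 8 14 4 11-2 10 5-3 27-1 14-11 6-9z"/><path data-sink="463 463" data-exterior="1" d="M434 401l4 15 2 47 23 1 1-59-19 1z"/>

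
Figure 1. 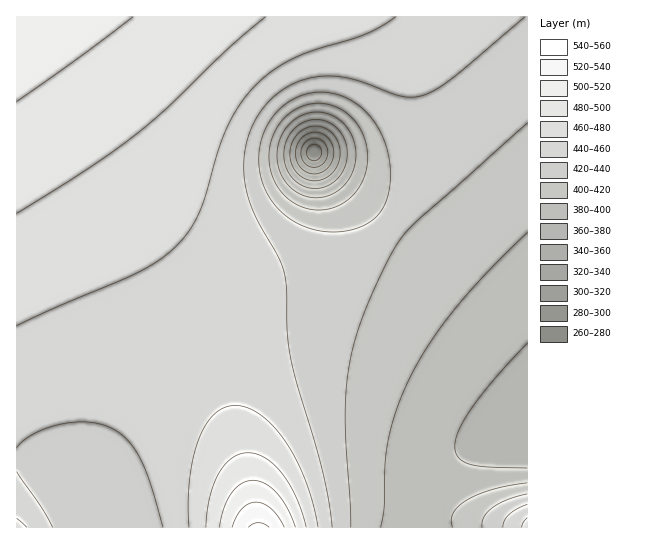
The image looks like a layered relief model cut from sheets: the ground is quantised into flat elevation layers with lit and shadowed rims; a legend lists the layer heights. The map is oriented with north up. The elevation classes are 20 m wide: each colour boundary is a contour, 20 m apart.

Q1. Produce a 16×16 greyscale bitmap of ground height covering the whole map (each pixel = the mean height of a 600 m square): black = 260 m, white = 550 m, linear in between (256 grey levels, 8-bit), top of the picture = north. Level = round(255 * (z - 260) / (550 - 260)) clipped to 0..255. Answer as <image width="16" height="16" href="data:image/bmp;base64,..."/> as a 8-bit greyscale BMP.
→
<image width="16" height="16" href="data:image/bmp;base64,Qk02BQAAAAAAADYEAAAoAAAAEAAAABAAAAABAAgAAAAAAAABAAATCwAAEwsAAAABAAAAAAAAAAAAAAEBAQACAgIAAwMDAAQEBAAFBQUABgYGAAcHBwAICAgACQkJAAoKCgALCwsADAwMAA0NDQAODg4ADw8PABAQEAAREREAEhISABMTEwAUFBQAFRUVABYWFgAXFxcAGBgYABkZGQAaGhoAGxsbABwcHAAdHR0AHh4eAB8fHwAgICAAISEhACIiIgAjIyMAJCQkACUlJQAmJiYAJycnACgoKAApKSkAKioqACsrKwAsLCwALS0tAC4uLgAvLy8AMDAwADExMQAyMjIAMzMzADQ0NAA1NTUANjY2ADc3NwA4ODgAOTk5ADo6OgA7OzsAPDw8AD09PQA+Pj4APz8/AEBAQABBQUEAQkJCAENDQwBEREQARUVFAEZGRgBHR0cASEhIAElJSQBKSkoAS0tLAExMTABNTU0ATk5OAE9PTwBQUFAAUVFRAFJSUgBTU1MAVFRUAFVVVQBWVlYAV1dXAFhYWABZWVkAWlpaAFtbWwBcXFwAXV1dAF5eXgBfX18AYGBgAGFhYQBiYmIAY2NjAGRkZABlZWUAZmZmAGdnZwBoaGgAaWlpAGpqagBra2sAbGxsAG1tbQBubm4Ab29vAHBwcABxcXEAcnJyAHNzcwB0dHQAdXV1AHZ2dgB3d3cAeHh4AHl5eQB6enoAe3t7AHx8fAB9fX0Afn5+AH9/fwCAgIAAgYGBAIKCggCDg4MAhISEAIWFhQCGhoYAh4eHAIiIiACJiYkAioqKAIuLiwCMjIwAjY2NAI6OjgCPj48AkJCQAJGRkQCSkpIAk5OTAJSUlACVlZUAlpaWAJeXlwCYmJgAmZmZAJqamgCbm5sAnJycAJ2dnQCenp4An5+fAKCgoAChoaEAoqKiAKOjowCkpKQApaWlAKampgCnp6cAqKioAKmpqQCqqqoAq6urAKysrACtra0Arq6uAK+vrwCwsLAAsbGxALKysgCzs7MAtLS0ALW1tQC2trYAt7e3ALi4uAC5ubkAurq6ALu7uwC8vLwAvb29AL6+vgC/v78AwMDAAMHBwQDCwsIAw8PDAMTExADFxcUAxsbGAMfHxwDIyMgAycnJAMrKygDLy8sAzMzMAM3NzQDOzs4Az8/PANDQ0ADR0dEA0tLSANPT0wDU1NQA1dXVANbW1gDX19cA2NjYANnZ2QDa2toA29vbANzc3ADd3d0A3t7eAN/f3wDg4OAA4eHhAOLi4gDj4+MA5OTkAOXl5QDm5uYA5+fnAOjo6ADp6ekA6urqAOvr6wDs7OwA7e3tAO7u7gDv7+8A8PDwAPHx8QDy8vIA8/PzAPT09AD19fUA9vb2APf39wD4+PgA+fn5APr6+gD7+/sA/Pz8AP39/QD+/v4A////AKWYk5Wfs9Tr1KqMe3V5h5ydmJeaorLH0cCji3xzcHJ2nZubnqSuu76xnIp8cmtmYqGfn6GlrLKxp5iKfnVuZ2GmpKSkp6qsqaGWi4F5cmtmq6moqKipqaaflo2EfXZwa7CurKurqqiknpePiIF7dXC1srCvrauppJ6XkYuFf3p1ube1srCuqaOclZGNiYR/er68uba0sKqfkIiKjYyIhH/DwL26t7OqlnNgd4uPjYmEyMXCv7u2rJBQJWOJk5KOic3Kx8O/urGYZkdwj5iXk47Sz8vIxL+4qpSHkJyenJiT19TQzcnEv7eup6anpaGdmNzZ1dHNycXAurWyrqumop4="/>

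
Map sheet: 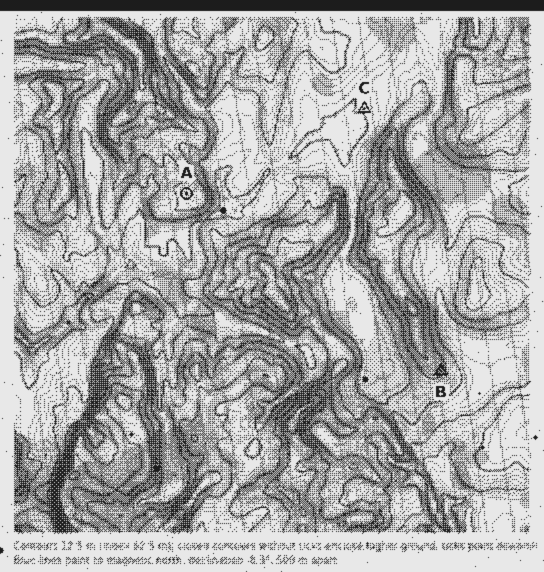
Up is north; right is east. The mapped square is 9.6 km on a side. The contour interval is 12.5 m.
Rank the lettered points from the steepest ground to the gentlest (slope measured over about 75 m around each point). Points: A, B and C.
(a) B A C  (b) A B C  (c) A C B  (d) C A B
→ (a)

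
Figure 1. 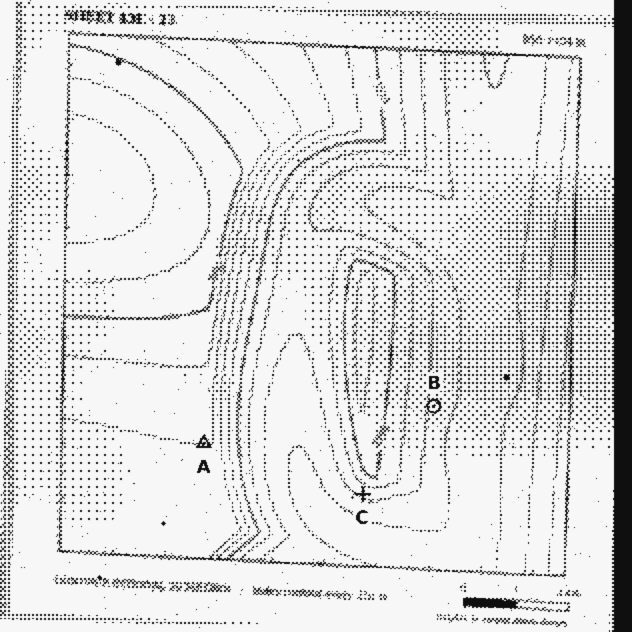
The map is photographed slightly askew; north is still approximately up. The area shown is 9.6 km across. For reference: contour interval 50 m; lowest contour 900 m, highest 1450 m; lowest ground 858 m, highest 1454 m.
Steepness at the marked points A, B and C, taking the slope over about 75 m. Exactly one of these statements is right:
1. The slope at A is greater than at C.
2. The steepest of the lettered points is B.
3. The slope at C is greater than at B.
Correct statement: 3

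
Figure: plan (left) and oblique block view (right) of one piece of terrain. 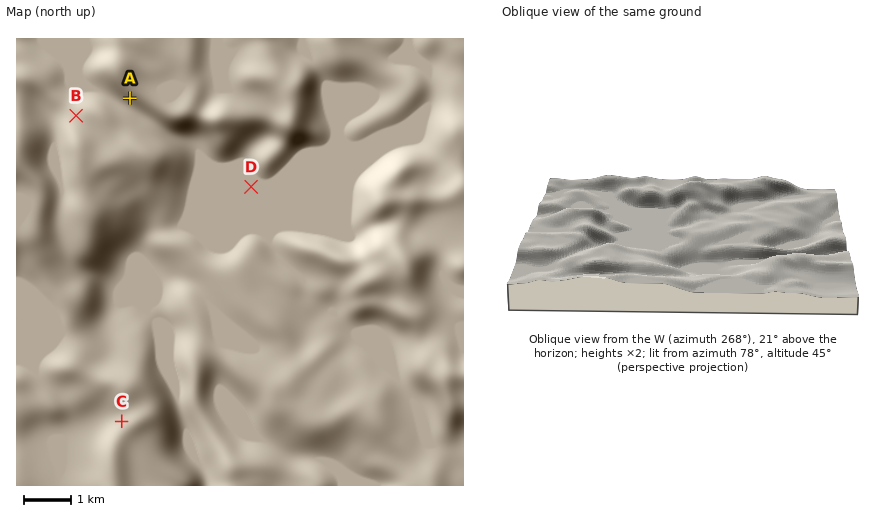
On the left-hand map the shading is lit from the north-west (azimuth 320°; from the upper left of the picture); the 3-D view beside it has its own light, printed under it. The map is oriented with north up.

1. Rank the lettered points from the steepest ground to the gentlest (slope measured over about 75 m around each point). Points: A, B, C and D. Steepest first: A C B D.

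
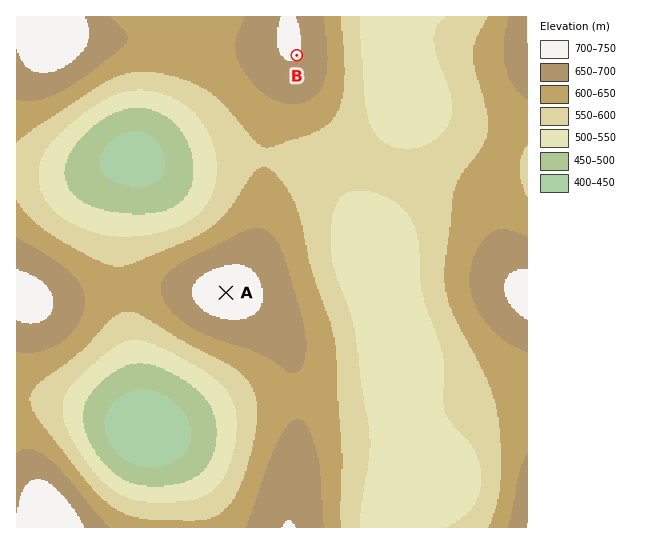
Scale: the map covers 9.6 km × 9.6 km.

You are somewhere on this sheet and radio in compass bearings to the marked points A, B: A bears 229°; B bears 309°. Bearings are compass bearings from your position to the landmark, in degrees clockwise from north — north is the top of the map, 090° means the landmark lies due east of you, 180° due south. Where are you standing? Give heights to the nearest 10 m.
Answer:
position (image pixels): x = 401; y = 140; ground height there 540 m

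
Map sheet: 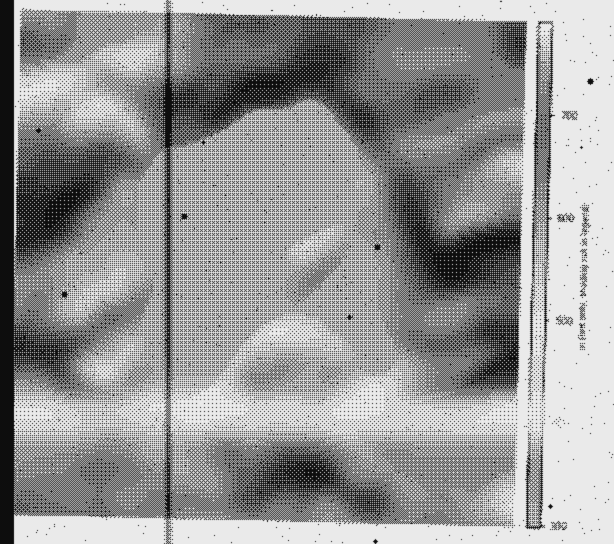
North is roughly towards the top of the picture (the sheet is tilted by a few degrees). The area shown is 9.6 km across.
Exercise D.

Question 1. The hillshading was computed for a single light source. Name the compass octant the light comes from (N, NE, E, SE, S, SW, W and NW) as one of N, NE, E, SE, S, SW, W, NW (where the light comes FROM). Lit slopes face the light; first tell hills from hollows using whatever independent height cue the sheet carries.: N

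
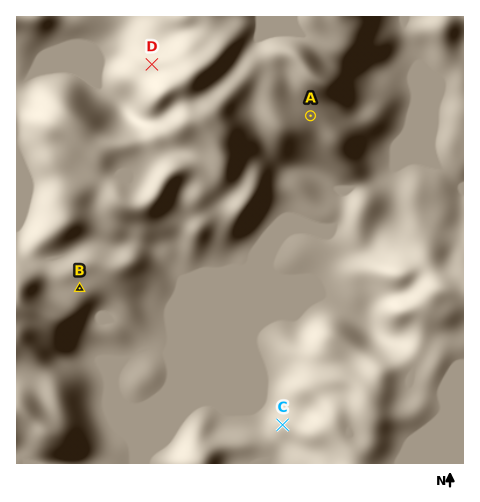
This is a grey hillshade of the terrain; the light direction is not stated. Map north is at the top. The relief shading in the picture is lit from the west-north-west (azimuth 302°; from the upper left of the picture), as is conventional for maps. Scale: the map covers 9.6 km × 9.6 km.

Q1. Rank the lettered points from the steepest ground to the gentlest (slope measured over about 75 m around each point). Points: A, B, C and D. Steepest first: D C A B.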